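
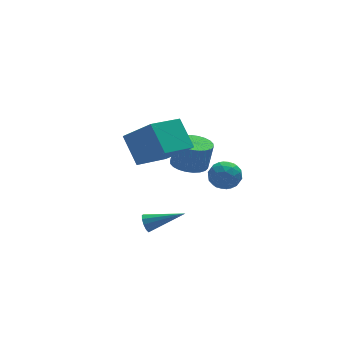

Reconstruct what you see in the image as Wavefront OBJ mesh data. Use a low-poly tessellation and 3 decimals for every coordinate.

v 1.291 -2.387 0.395
v 1.901 -2.89 0.788
v 0.299 -2.89 1.292
v 0.909 -3.393 1.685
v 0.937 -2.515 1.774
v 1.55 -2.204 1.219
v 0.65 -3.576 0.861
v 1.263 -3.265 0.306
v 1.505 -3.625 1.076
v 1.683 -2.969 1.64
v 0.517 -2.811 0.44
v 0.695 -2.155 1.004
v 1.683 -2.594 0.513
v 0.517 -3.186 1.567
v 0.533 -2.669 1.619
v 0.892 -2.965 1.85
v 1.477 -2.191 0.766
v 1.836 -2.487 0.997
v 1.269 -2.266 1.576
v 0.364 -3.293 1.083
v 0.723 -3.589 1.314
v 1.308 -2.815 0.23
v 1.667 -3.111 0.461
v 0.931 -3.514 0.504
v 1.809 -3.322 0.913
v 1.226 -3.618 1.44
v 1.074 -3.725 0.956
v 1.434 -3.543 0.63
v 1.913 -2.936 1.244
v 1.33 -3.232 1.772
v 1.347 -2.716 1.824
v 1.707 -2.533 1.498
v 1.681 -3.368 1.414
v 0.87 -2.548 0.308
v 0.287 -2.844 0.836
v 0.493 -3.247 0.582
v 0.853 -3.064 0.256
v 0.974 -2.162 0.64
v 0.391 -2.458 1.167
v 0.766 -2.237 1.45
v 1.126 -2.055 1.124
v 0.519 -2.412 0.666
v -2.306 -1.153 -2.788
v -2.053 -1.015 -3.268
v -0.534 -1.847 -2.052
v -2.034 -0.743 -3.055
v -2.119 -0.627 -2.74
v -2.276 -0.712 -2.444
v -2.444 -0.965 -2.278
v -2.559 -1.291 -2.308
v -2.578 -1.563 -2.52
v -2.492 -1.679 -2.835
v -2.336 -1.594 -3.132
v -2.168 -1.34 -3.297
v -3.055 -2.024 2.265
v -3.278 -0.733 3.528
v -1.237 -1.091 1.632
v -1.459 0.2 2.895
v -2.041 -3.12 3.565
v -2.263 -1.829 4.828
v -0.222 -2.187 2.932
v -0.445 -0.896 4.195
v 0.753 0.926 -0.614
v 1.559 0.407 -0.764
v 1.872 0.456 0.743
v 1.067 0.974 0.894
v 1.69 0.76 -0.803
v 2.003 0.809 0.704
v 1.679 1.138 -0.813
v 1.992 1.187 0.694
v 1.526 1.484 -0.792
v 1.839 1.533 0.715
v 1.256 1.745 -0.744
v 1.569 1.793 0.763
v 0.91 1.881 -0.677
v 1.223 1.93 0.83
v 0.539 1.872 -0.599
v 0.852 1.92 0.908
v 0.201 1.718 -0.524
v 0.515 1.767 0.983
v -0.052 1.444 -0.463
v 0.261 1.493 1.044
v -0.183 1.091 -0.424
v 0.13 1.14 1.083
v -0.172 0.713 -0.414
v 0.141 0.762 1.093
v -0.019 0.367 -0.435
v 0.294 0.416 1.072
v 0.251 0.107 -0.483
v 0.564 0.155 1.024
v 0.597 -0.03 -0.55
v 0.91 0.019 0.957
v 0.968 -0.02 -0.628
v 1.281 0.028 0.879
v 1.305 0.133 -0.703
v 1.619 0.182 0.804
f 1 38 17
f 38 12 41
f 17 41 6
f 38 41 17
f 1 17 13
f 17 6 18
f 13 18 2
f 17 18 13
f 1 13 22
f 13 2 23
f 22 23 8
f 13 23 22
f 1 22 34
f 22 8 37
f 34 37 11
f 22 37 34
f 1 34 38
f 34 11 42
f 38 42 12
f 34 42 38
f 2 18 29
f 18 6 32
f 29 32 10
f 18 32 29
f 6 41 19
f 41 12 40
f 19 40 5
f 41 40 19
f 12 42 39
f 42 11 35
f 39 35 3
f 42 35 39
f 11 37 36
f 37 8 24
f 36 24 7
f 37 24 36
f 8 23 28
f 23 2 25
f 28 25 9
f 23 25 28
f 4 30 16
f 30 10 31
f 16 31 5
f 30 31 16
f 4 16 14
f 16 5 15
f 14 15 3
f 16 15 14
f 4 14 21
f 14 3 20
f 21 20 7
f 14 20 21
f 4 21 26
f 21 7 27
f 26 27 9
f 21 27 26
f 4 26 30
f 26 9 33
f 30 33 10
f 26 33 30
f 5 31 19
f 31 10 32
f 19 32 6
f 31 32 19
f 3 15 39
f 15 5 40
f 39 40 12
f 15 40 39
f 7 20 36
f 20 3 35
f 36 35 11
f 20 35 36
f 9 27 28
f 27 7 24
f 28 24 8
f 27 24 28
f 10 33 29
f 33 9 25
f 29 25 2
f 33 25 29
f 44 43 46
f 44 46 45
f 46 43 47
f 46 47 45
f 47 43 48
f 47 48 45
f 48 43 49
f 48 49 45
f 49 43 50
f 49 50 45
f 50 43 51
f 50 51 45
f 51 43 52
f 51 52 45
f 52 43 53
f 52 53 45
f 53 43 54
f 53 54 45
f 54 43 44
f 54 44 45
f 56 58 55
f 59 56 55
f 55 58 57
f 57 59 55
f 56 62 58
f 60 56 59
f 60 62 56
f 58 62 57
f 61 59 57
f 57 62 61
f 61 60 59
f 62 60 61
f 64 63 67
f 64 67 65
f 65 67 68
f 65 68 66
f 67 63 69
f 67 69 68
f 68 69 70
f 68 70 66
f 69 63 71
f 69 71 70
f 70 71 72
f 70 72 66
f 71 63 73
f 71 73 72
f 72 73 74
f 72 74 66
f 73 63 75
f 73 75 74
f 74 75 76
f 74 76 66
f 75 63 77
f 75 77 76
f 76 77 78
f 76 78 66
f 77 63 79
f 77 79 78
f 78 79 80
f 78 80 66
f 79 63 81
f 79 81 80
f 80 81 82
f 80 82 66
f 81 63 83
f 81 83 82
f 82 83 84
f 82 84 66
f 83 63 85
f 83 85 84
f 84 85 86
f 84 86 66
f 85 63 87
f 85 87 86
f 86 87 88
f 86 88 66
f 87 63 89
f 87 89 88
f 88 89 90
f 88 90 66
f 89 63 91
f 89 91 90
f 90 91 92
f 90 92 66
f 91 63 93
f 91 93 92
f 92 93 94
f 92 94 66
f 93 63 95
f 93 95 94
f 94 95 96
f 94 96 66
f 95 63 64
f 95 64 96
f 96 64 65
f 96 65 66



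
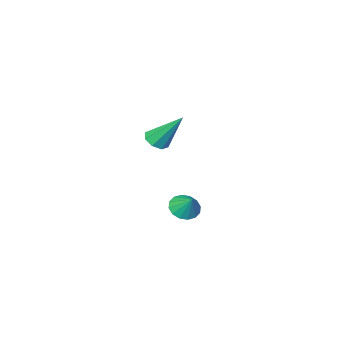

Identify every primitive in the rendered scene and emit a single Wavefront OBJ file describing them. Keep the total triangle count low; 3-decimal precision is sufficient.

v 0.296 1.253 -3.077
v 0.804 0.777 -2.748
v 0.444 1.987 -2.243
v 1.021 1.008 -2.99
v 1.043 1.305 -3.255
v 0.866 1.588 -3.472
v 0.535 1.781 -3.584
v 0.141 1.833 -3.559
v -0.212 1.73 -3.405
v -0.429 1.498 -3.164
v -0.451 1.202 -2.899
v -0.274 0.919 -2.681
v 0.057 0.725 -2.57
v 0.451 0.674 -2.594
v 2.584 2.18 2.209
v 2.915 1.785 2.604
v 2.036 3.32 3.811
v 3.194 2.159 2.433
v 3.115 2.547 2.13
v 2.725 2.719 1.874
v 2.252 2.576 1.815
v 1.973 2.201 1.986
v 2.052 1.814 2.289
v 2.443 1.641 2.545
f 2 1 4
f 2 4 3
f 4 1 5
f 4 5 3
f 5 1 6
f 5 6 3
f 6 1 7
f 6 7 3
f 7 1 8
f 7 8 3
f 8 1 9
f 8 9 3
f 9 1 10
f 9 10 3
f 10 1 11
f 10 11 3
f 11 1 12
f 11 12 3
f 12 1 13
f 12 13 3
f 13 1 14
f 13 14 3
f 14 1 2
f 14 2 3
f 16 15 18
f 16 18 17
f 18 15 19
f 18 19 17
f 19 15 20
f 19 20 17
f 20 15 21
f 20 21 17
f 21 15 22
f 21 22 17
f 22 15 23
f 22 23 17
f 23 15 24
f 23 24 17
f 24 15 16
f 24 16 17



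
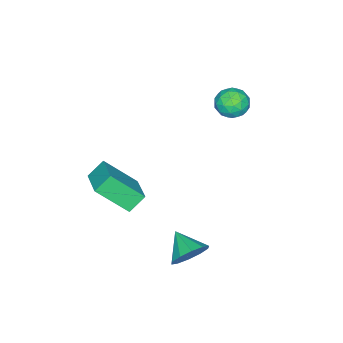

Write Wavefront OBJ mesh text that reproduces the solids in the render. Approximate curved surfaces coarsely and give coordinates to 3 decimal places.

v 3.652 3.794 -3.278
v 4.404 3.761 -2.716
v 3.128 2.686 -2.642
v 4.004 4.096 -2.46
v 3.47 4.316 -2.517
v 3.004 4.336 -2.865
v 2.786 4.15 -3.37
v 2.899 3.827 -3.84
v 3.299 3.492 -4.095
v 3.834 3.272 -4.038
v 4.299 3.251 -3.69
v 4.517 3.438 -3.185
v -2.501 2.843 2.183
v -1.737 3.22 2.191
v -1.923 1.66 2.589
v -1.159 2.037 2.597
v -1.747 2.254 3.174
v -2.104 2.985 2.923
v -1.556 1.895 1.857
v -1.913 2.626 1.606
v -1.153 2.634 1.99
v -1.271 2.855 2.804
v -2.389 2.025 1.976
v -2.507 2.246 2.79
v -2.17 3.135 2.151
v -1.49 1.745 2.629
v -1.836 1.872 2.968
v -1.387 2.093 2.973
v -2.386 2.997 2.581
v -1.937 3.219 2.586
v -1.942 2.651 3.164
v -1.723 1.661 2.194
v -1.274 1.883 2.199
v -2.273 2.787 1.807
v -1.824 3.008 1.812
v -1.718 2.229 1.616
v -1.378 3.012 2.038
v -1.037 2.317 2.277
v -1.271 2.234 1.842
v -1.481 2.664 1.694
v -1.447 3.142 2.516
v -1.107 2.447 2.755
v -1.453 2.575 3.094
v -1.663 3.004 2.947
v -1.104 2.798 2.398
v -2.553 2.433 2.025
v -2.213 1.738 2.264
v -1.997 1.876 1.833
v -2.207 2.305 1.686
v -2.623 2.563 2.503
v -2.282 1.868 2.742
v -2.179 2.216 3.086
v -2.389 2.646 2.938
v -2.556 2.082 2.382
v 2.871 -0.27 -1.978
v 3.57 -1.579 -0.608
v 2.173 0.087 -1.281
v 2.871 -1.222 0.09
v 4.029 0.922 -1.43
v 4.727 -0.387 -0.059
v 3.33 1.279 -0.732
v 4.029 -0.03 0.638
f 2 1 4
f 2 4 3
f 4 1 5
f 4 5 3
f 5 1 6
f 5 6 3
f 6 1 7
f 6 7 3
f 7 1 8
f 7 8 3
f 8 1 9
f 8 9 3
f 9 1 10
f 9 10 3
f 10 1 11
f 10 11 3
f 11 1 12
f 11 12 3
f 12 1 2
f 12 2 3
f 13 50 29
f 50 24 53
f 29 53 18
f 50 53 29
f 13 29 25
f 29 18 30
f 25 30 14
f 29 30 25
f 13 25 34
f 25 14 35
f 34 35 20
f 25 35 34
f 13 34 46
f 34 20 49
f 46 49 23
f 34 49 46
f 13 46 50
f 46 23 54
f 50 54 24
f 46 54 50
f 14 30 41
f 30 18 44
f 41 44 22
f 30 44 41
f 18 53 31
f 53 24 52
f 31 52 17
f 53 52 31
f 24 54 51
f 54 23 47
f 51 47 15
f 54 47 51
f 23 49 48
f 49 20 36
f 48 36 19
f 49 36 48
f 20 35 40
f 35 14 37
f 40 37 21
f 35 37 40
f 16 42 28
f 42 22 43
f 28 43 17
f 42 43 28
f 16 28 26
f 28 17 27
f 26 27 15
f 28 27 26
f 16 26 33
f 26 15 32
f 33 32 19
f 26 32 33
f 16 33 38
f 33 19 39
f 38 39 21
f 33 39 38
f 16 38 42
f 38 21 45
f 42 45 22
f 38 45 42
f 17 43 31
f 43 22 44
f 31 44 18
f 43 44 31
f 15 27 51
f 27 17 52
f 51 52 24
f 27 52 51
f 19 32 48
f 32 15 47
f 48 47 23
f 32 47 48
f 21 39 40
f 39 19 36
f 40 36 20
f 39 36 40
f 22 45 41
f 45 21 37
f 41 37 14
f 45 37 41
f 56 58 55
f 59 56 55
f 55 58 57
f 57 59 55
f 56 62 58
f 60 56 59
f 60 62 56
f 58 62 57
f 61 59 57
f 57 62 61
f 61 60 59
f 62 60 61



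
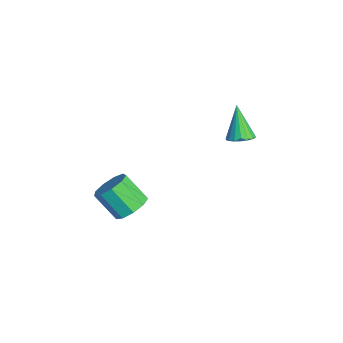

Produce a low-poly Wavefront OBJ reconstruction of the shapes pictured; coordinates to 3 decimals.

v -0.136 -2.492 -4.523
v 0.336 -2.074 -3.923
v -0.393 -2.87 -2.797
v -0.864 -3.288 -3.397
v -0.165 -1.773 -4.035
v -0.894 -2.569 -2.908
v -0.652 -1.808 -4.375
v -1.381 -2.604 -3.248
v -0.898 -2.163 -4.784
v -1.626 -2.959 -3.657
v -0.787 -2.672 -5.072
v -1.515 -3.468 -3.945
v -0.371 -3.097 -5.103
v -1.1 -3.893 -3.976
v 0.155 -3.239 -4.863
v -0.574 -4.034 -3.736
v 0.545 -3.031 -4.464
v -0.184 -3.827 -3.337
v 0.616 -2.571 -4.093
v -0.112 -3.367 -2.966
v -0.954 2.509 -1.429
v -0.393 2.383 -1.105
v -1.826 2.531 0.089
v -0.4 2.676 -1.113
v -0.516 2.937 -1.183
v -0.719 3.112 -1.302
v -0.969 3.169 -1.447
v -1.216 3.094 -1.587
v -1.411 2.904 -1.696
v -1.515 2.635 -1.753
v -1.509 2.341 -1.745
v -1.393 2.081 -1.674
v -1.19 1.905 -1.555
v -0.94 1.849 -1.411
v -0.693 1.924 -1.27
v -0.498 2.114 -1.161
f 2 1 5
f 2 5 3
f 3 5 6
f 3 6 4
f 5 1 7
f 5 7 6
f 6 7 8
f 6 8 4
f 7 1 9
f 7 9 8
f 8 9 10
f 8 10 4
f 9 1 11
f 9 11 10
f 10 11 12
f 10 12 4
f 11 1 13
f 11 13 12
f 12 13 14
f 12 14 4
f 13 1 15
f 13 15 14
f 14 15 16
f 14 16 4
f 15 1 17
f 15 17 16
f 16 17 18
f 16 18 4
f 17 1 19
f 17 19 18
f 18 19 20
f 18 20 4
f 19 1 2
f 19 2 20
f 20 2 3
f 20 3 4
f 22 21 24
f 22 24 23
f 24 21 25
f 24 25 23
f 25 21 26
f 25 26 23
f 26 21 27
f 26 27 23
f 27 21 28
f 27 28 23
f 28 21 29
f 28 29 23
f 29 21 30
f 29 30 23
f 30 21 31
f 30 31 23
f 31 21 32
f 31 32 23
f 32 21 33
f 32 33 23
f 33 21 34
f 33 34 23
f 34 21 35
f 34 35 23
f 35 21 36
f 35 36 23
f 36 21 22
f 36 22 23



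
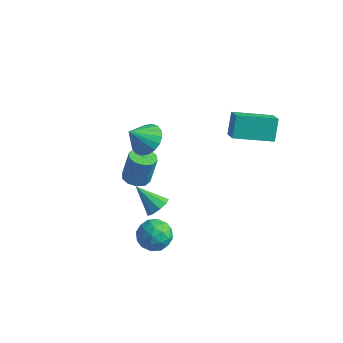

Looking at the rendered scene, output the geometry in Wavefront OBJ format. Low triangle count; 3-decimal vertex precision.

v -0.346 -1.147 2.724
v 0.43 -0.964 3.241
v -0.834 -1.933 3.736
v 0.166 -0.654 3.355
v -0.2 -0.442 3.343
v -0.594 -0.369 3.209
v -0.939 -0.451 2.979
v -1.167 -0.67 2.699
v -1.232 -0.984 2.424
v -1.122 -1.331 2.208
v -0.858 -1.641 2.094
v -0.493 -1.853 2.106
v -0.098 -1.926 2.24
v 0.247 -1.844 2.469
v 0.475 -1.625 2.75
v 0.54 -1.311 3.025
v 2.183 2.079 1.96
v 1.923 2.78 3.059
v 3.738 3.457 1.447
v 3.478 4.159 2.547
v 2.822 1.541 2.453
v 2.562 2.243 3.553
v 4.377 2.92 1.941
v 4.117 3.621 3.04
v 1.79 -2.491 -1.656
v 2.393 -3.192 -1.901
v 0.667 -3.168 -2.479
v 1.27 -3.869 -2.724
v 0.968 -3.792 -1.82
v 1.662 -3.374 -1.311
v 1.398 -2.986 -3.069
v 2.092 -2.568 -2.56
v 2.151 -3.498 -2.774
v 1.885 -3.997 -2.002
v 1.175 -2.363 -2.378
v 0.909 -2.862 -1.606
v 2.19 -2.782 -1.706
v 0.87 -3.578 -2.674
v 0.692 -3.533 -2.143
v 1.047 -3.945 -2.287
v 1.76 -2.889 -1.359
v 2.114 -3.301 -1.503
v 1.277 -3.654 -1.456
v 0.946 -3.059 -2.877
v 1.3 -3.471 -3.021
v 2.013 -2.415 -2.093
v 2.368 -2.827 -2.237
v 1.783 -2.706 -2.924
v 2.402 -3.374 -2.363
v 1.742 -3.772 -2.848
v 1.818 -3.253 -3.05
v 2.225 -3.007 -2.751
v 2.245 -3.667 -1.909
v 1.586 -4.065 -2.394
v 1.408 -4.02 -1.862
v 1.816 -3.774 -1.563
v 2.103 -3.847 -2.423
v 1.474 -2.295 -1.986
v 0.815 -2.693 -2.471
v 1.244 -2.586 -2.817
v 1.652 -2.34 -2.518
v 1.318 -2.588 -1.532
v 0.658 -2.986 -2.017
v 0.835 -3.353 -1.629
v 1.242 -3.107 -1.33
v 0.957 -2.513 -1.957
v 1.064 -2.226 -1.026
v 1.456 -2.61 -0.608
v -0.164 -2.334 0.026
v 1.506 -2.153 -0.502
v 1.35 -1.73 -0.64
v 1.06 -1.539 -0.959
v 0.771 -1.669 -1.31
v 0.619 -2.059 -1.527
v 0.676 -2.528 -1.51
v 0.913 -2.855 -1.266
v 1.221 -2.887 -0.91
v -2.572 0.932 -3.526
v -1.847 0.711 -3.579
v -1.623 1.046 -1.927
v -2.348 1.268 -1.874
v -1.865 1.171 -3.67
v -1.641 1.506 -2.018
v -2.153 1.54 -3.706
v -1.929 1.875 -2.054
v -2.601 1.677 -3.673
v -2.377 2.013 -2.021
v -3.038 1.53 -3.584
v -2.814 1.865 -1.932
v -3.297 1.154 -3.473
v -3.073 1.489 -1.821
v -3.279 0.694 -3.382
v -3.055 1.029 -1.73
v -2.991 0.325 -3.346
v -2.767 0.66 -1.694
v -2.543 0.187 -3.379
v -2.319 0.523 -1.727
v -2.106 0.335 -3.468
v -1.882 0.67 -1.816
f 2 1 4
f 2 4 3
f 4 1 5
f 4 5 3
f 5 1 6
f 5 6 3
f 6 1 7
f 6 7 3
f 7 1 8
f 7 8 3
f 8 1 9
f 8 9 3
f 9 1 10
f 9 10 3
f 10 1 11
f 10 11 3
f 11 1 12
f 11 12 3
f 12 1 13
f 12 13 3
f 13 1 14
f 13 14 3
f 14 1 15
f 14 15 3
f 15 1 16
f 15 16 3
f 16 1 2
f 16 2 3
f 18 20 17
f 21 18 17
f 17 20 19
f 19 21 17
f 18 24 20
f 22 18 21
f 22 24 18
f 20 24 19
f 23 21 19
f 19 24 23
f 23 22 21
f 24 22 23
f 25 62 41
f 62 36 65
f 41 65 30
f 62 65 41
f 25 41 37
f 41 30 42
f 37 42 26
f 41 42 37
f 25 37 46
f 37 26 47
f 46 47 32
f 37 47 46
f 25 46 58
f 46 32 61
f 58 61 35
f 46 61 58
f 25 58 62
f 58 35 66
f 62 66 36
f 58 66 62
f 26 42 53
f 42 30 56
f 53 56 34
f 42 56 53
f 30 65 43
f 65 36 64
f 43 64 29
f 65 64 43
f 36 66 63
f 66 35 59
f 63 59 27
f 66 59 63
f 35 61 60
f 61 32 48
f 60 48 31
f 61 48 60
f 32 47 52
f 47 26 49
f 52 49 33
f 47 49 52
f 28 54 40
f 54 34 55
f 40 55 29
f 54 55 40
f 28 40 38
f 40 29 39
f 38 39 27
f 40 39 38
f 28 38 45
f 38 27 44
f 45 44 31
f 38 44 45
f 28 45 50
f 45 31 51
f 50 51 33
f 45 51 50
f 28 50 54
f 50 33 57
f 54 57 34
f 50 57 54
f 29 55 43
f 55 34 56
f 43 56 30
f 55 56 43
f 27 39 63
f 39 29 64
f 63 64 36
f 39 64 63
f 31 44 60
f 44 27 59
f 60 59 35
f 44 59 60
f 33 51 52
f 51 31 48
f 52 48 32
f 51 48 52
f 34 57 53
f 57 33 49
f 53 49 26
f 57 49 53
f 68 67 70
f 68 70 69
f 70 67 71
f 70 71 69
f 71 67 72
f 71 72 69
f 72 67 73
f 72 73 69
f 73 67 74
f 73 74 69
f 74 67 75
f 74 75 69
f 75 67 76
f 75 76 69
f 76 67 77
f 76 77 69
f 77 67 68
f 77 68 69
f 79 78 82
f 79 82 80
f 80 82 83
f 80 83 81
f 82 78 84
f 82 84 83
f 83 84 85
f 83 85 81
f 84 78 86
f 84 86 85
f 85 86 87
f 85 87 81
f 86 78 88
f 86 88 87
f 87 88 89
f 87 89 81
f 88 78 90
f 88 90 89
f 89 90 91
f 89 91 81
f 90 78 92
f 90 92 91
f 91 92 93
f 91 93 81
f 92 78 94
f 92 94 93
f 93 94 95
f 93 95 81
f 94 78 96
f 94 96 95
f 95 96 97
f 95 97 81
f 96 78 98
f 96 98 97
f 97 98 99
f 97 99 81
f 98 78 79
f 98 79 99
f 99 79 80
f 99 80 81



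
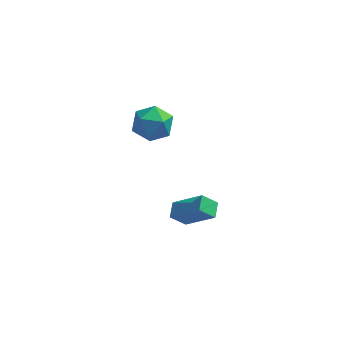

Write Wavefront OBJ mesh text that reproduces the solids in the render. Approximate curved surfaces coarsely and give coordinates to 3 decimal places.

v -1.909 -0.267 1.894
v -1.287 0.31 2.649
v -1.313 -1.85 2.611
v -0.691 -1.273 3.366
v -1.824 -1.261 3.437
v -2.192 -0.282 2.993
v -0.408 -1.258 2.267
v -0.776 -0.279 1.823
v -0.359 -0.303 2.879
v -1.234 -0.304 3.602
v -1.366 -1.236 1.658
v -2.241 -1.237 2.381
v -0.289 -1.987 -3.886
v 1.24 -2.436 -2.487
v -0.269 -1.096 -3.621
v 1.26 -1.545 -2.222
v 0.48 -1.775 -4.658
v 2.009 -2.224 -3.259
v 0.5 -0.884 -4.393
v 2.029 -1.333 -2.994
f 1 12 6
f 1 6 2
f 1 2 8
f 1 8 11
f 1 11 12
f 2 6 10
f 6 12 5
f 12 11 3
f 11 8 7
f 8 2 9
f 4 10 5
f 4 5 3
f 4 3 7
f 4 7 9
f 4 9 10
f 5 10 6
f 3 5 12
f 7 3 11
f 9 7 8
f 10 9 2
f 14 16 13
f 17 14 13
f 13 16 15
f 15 17 13
f 14 20 16
f 18 14 17
f 18 20 14
f 16 20 15
f 19 17 15
f 15 20 19
f 19 18 17
f 20 18 19



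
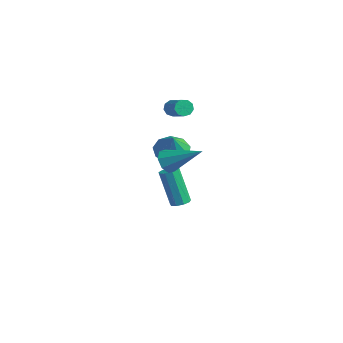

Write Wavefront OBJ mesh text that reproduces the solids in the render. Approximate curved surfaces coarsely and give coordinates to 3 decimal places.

v -3.62 2.928 -1.829
v -2.762 2.708 -2.272
v -3.06 2.532 -0.551
v -2.76 3.355 -2.073
v -3.161 3.802 -1.759
v -3.776 3.84 -1.479
v -4.318 3.451 -1.362
v -4.533 2.817 -1.464
v -4.321 2.235 -1.737
v -3.78 1.977 -2.053
v -3.165 2.163 -2.264
v 2.203 -2.415 2.362
v 2.517 -2.213 1.746
v 3.717 -1.545 3.418
v 2.166 -1.834 1.938
v 1.836 -1.796 2.378
v 1.722 -2.12 2.809
v 1.89 -2.617 2.978
v 2.241 -2.996 2.786
v 2.571 -3.034 2.346
v 2.685 -2.71 1.915
v -4.035 3.381 0.914
v -3.749 3.542 0.497
v -2.479 3.18 1.23
v -2.765 3.019 1.646
v -3.802 3.818 0.726
v -2.532 3.456 1.459
v -3.964 3.89 1.042
v -2.694 3.528 1.775
v -4.159 3.724 1.298
v -2.889 3.362 2.031
v -4.296 3.397 1.374
v -3.027 3.035 2.107
v -4.311 3.063 1.235
v -3.042 2.701 1.968
v -4.197 2.877 0.945
v -2.927 2.515 1.678
v -4.007 2.928 0.641
v -2.737 2.566 1.373
v -3.83 3.19 0.464
v -2.56 2.828 1.197
v -1.457 1.637 -4.24
v -0.984 1.824 -4.032
v -1.849 1.789 -2.032
v -2.323 1.603 -2.24
v -1.207 2.113 -4.124
v -2.072 2.078 -2.123
v -1.547 2.179 -4.27
v -2.412 2.145 -2.269
v -1.845 1.992 -4.402
v -2.711 1.958 -2.401
v -1.962 1.639 -4.459
v -2.827 1.604 -2.458
v -1.843 1.285 -4.413
v -2.708 1.251 -2.412
v -1.543 1.096 -4.287
v -2.408 1.061 -2.286
v -1.203 1.16 -4.139
v -2.069 1.126 -2.138
v -0.982 1.448 -4.038
v -1.848 1.413 -2.038
f 2 1 4
f 2 4 3
f 4 1 5
f 4 5 3
f 5 1 6
f 5 6 3
f 6 1 7
f 6 7 3
f 7 1 8
f 7 8 3
f 8 1 9
f 8 9 3
f 9 1 10
f 9 10 3
f 10 1 11
f 10 11 3
f 11 1 2
f 11 2 3
f 13 12 15
f 13 15 14
f 15 12 16
f 15 16 14
f 16 12 17
f 16 17 14
f 17 12 18
f 17 18 14
f 18 12 19
f 18 19 14
f 19 12 20
f 19 20 14
f 20 12 21
f 20 21 14
f 21 12 13
f 21 13 14
f 23 22 26
f 23 26 24
f 24 26 27
f 24 27 25
f 26 22 28
f 26 28 27
f 27 28 29
f 27 29 25
f 28 22 30
f 28 30 29
f 29 30 31
f 29 31 25
f 30 22 32
f 30 32 31
f 31 32 33
f 31 33 25
f 32 22 34
f 32 34 33
f 33 34 35
f 33 35 25
f 34 22 36
f 34 36 35
f 35 36 37
f 35 37 25
f 36 22 38
f 36 38 37
f 37 38 39
f 37 39 25
f 38 22 40
f 38 40 39
f 39 40 41
f 39 41 25
f 40 22 23
f 40 23 41
f 41 23 24
f 41 24 25
f 43 42 46
f 43 46 44
f 44 46 47
f 44 47 45
f 46 42 48
f 46 48 47
f 47 48 49
f 47 49 45
f 48 42 50
f 48 50 49
f 49 50 51
f 49 51 45
f 50 42 52
f 50 52 51
f 51 52 53
f 51 53 45
f 52 42 54
f 52 54 53
f 53 54 55
f 53 55 45
f 54 42 56
f 54 56 55
f 55 56 57
f 55 57 45
f 56 42 58
f 56 58 57
f 57 58 59
f 57 59 45
f 58 42 60
f 58 60 59
f 59 60 61
f 59 61 45
f 60 42 43
f 60 43 61
f 61 43 44
f 61 44 45



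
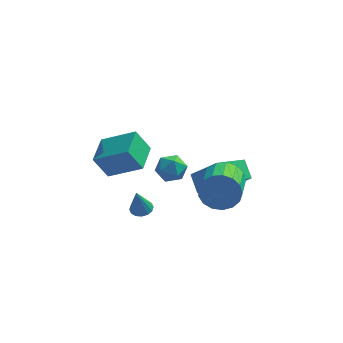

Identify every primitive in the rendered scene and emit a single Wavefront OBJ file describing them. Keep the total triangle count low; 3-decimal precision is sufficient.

v -1.533 -1.953 1.559
v -0.781 -1.582 1.493
v -1.239 -2.738 0.487
v -0.487 -2.367 0.421
v -0.652 -2.87 1.075
v -0.834 -2.385 1.737
v -1.186 -1.935 0.243
v -1.368 -1.45 0.905
v -0.567 -1.57 0.68
v -0.237 -2.148 1.194
v -1.783 -2.172 0.786
v -1.453 -2.75 1.3
v -2.638 -0.395 -3.767
v -2.087 -0.632 -3.741
v -2.842 -0.705 -2.293
v -2.049 -0.331 -3.672
v -2.168 -0.048 -3.629
v -2.414 0.143 -3.623
v -2.719 0.189 -3.655
v -3.003 0.079 -3.718
v -3.189 -0.158 -3.793
v -3.227 -0.459 -3.862
v -3.107 -0.742 -3.905
v -2.862 -0.932 -3.911
v -2.557 -0.979 -3.879
v -2.273 -0.869 -3.816
v 1.471 -2.029 0.226
v 2.086 -2.33 -0.557
v 2.024 -4.193 0.112
v 1.409 -3.891 0.894
v 2.405 -2.211 -0.194
v 2.343 -4.073 0.475
v 2.51 -2.049 0.265
v 2.448 -3.912 0.934
v 2.377 -1.883 0.715
v 2.315 -3.746 1.384
v 2.037 -1.75 1.053
v 1.975 -3.613 1.722
v 1.567 -1.681 1.201
v 1.505 -3.544 1.87
v 1.075 -1.692 1.126
v 1.013 -3.555 1.795
v 0.673 -1.78 0.845
v 0.611 -3.642 1.514
v 0.455 -1.925 0.422
v 0.393 -3.787 1.091
v 0.469 -2.093 -0.047
v 0.407 -3.956 0.622
v 0.713 -2.247 -0.452
v 0.651 -4.11 0.217
v 1.13 -2.351 -0.703
v 1.069 -4.213 -0.034
v 1.626 -2.381 -0.741
v 1.564 -4.243 -0.072
v 1.383 -0.246 -1.513
v 0.981 0.591 -0.818
v 0.048 0.412 -3.078
v -0.354 1.249 -2.383
v 2.674 0.891 -2.137
v 2.272 1.728 -1.442
v 1.339 1.549 -3.702
v 0.937 2.386 -3.007
v -4.435 -4.077 3.01
v -2.781 -4.369 3.961
v -4.24 -2.496 3.156
v -2.586 -2.788 4.107
v -3.754 -4.052 1.833
v -2.1 -4.344 2.784
v -3.559 -2.471 1.979
v -1.905 -2.763 2.93
f 1 12 6
f 1 6 2
f 1 2 8
f 1 8 11
f 1 11 12
f 2 6 10
f 6 12 5
f 12 11 3
f 11 8 7
f 8 2 9
f 4 10 5
f 4 5 3
f 4 3 7
f 4 7 9
f 4 9 10
f 5 10 6
f 3 5 12
f 7 3 11
f 9 7 8
f 10 9 2
f 14 13 16
f 14 16 15
f 16 13 17
f 16 17 15
f 17 13 18
f 17 18 15
f 18 13 19
f 18 19 15
f 19 13 20
f 19 20 15
f 20 13 21
f 20 21 15
f 21 13 22
f 21 22 15
f 22 13 23
f 22 23 15
f 23 13 24
f 23 24 15
f 24 13 25
f 24 25 15
f 25 13 26
f 25 26 15
f 26 13 14
f 26 14 15
f 28 27 31
f 28 31 29
f 29 31 32
f 29 32 30
f 31 27 33
f 31 33 32
f 32 33 34
f 32 34 30
f 33 27 35
f 33 35 34
f 34 35 36
f 34 36 30
f 35 27 37
f 35 37 36
f 36 37 38
f 36 38 30
f 37 27 39
f 37 39 38
f 38 39 40
f 38 40 30
f 39 27 41
f 39 41 40
f 40 41 42
f 40 42 30
f 41 27 43
f 41 43 42
f 42 43 44
f 42 44 30
f 43 27 45
f 43 45 44
f 44 45 46
f 44 46 30
f 45 27 47
f 45 47 46
f 46 47 48
f 46 48 30
f 47 27 49
f 47 49 48
f 48 49 50
f 48 50 30
f 49 27 51
f 49 51 50
f 50 51 52
f 50 52 30
f 51 27 53
f 51 53 52
f 52 53 54
f 52 54 30
f 53 27 28
f 53 28 54
f 54 28 29
f 54 29 30
f 56 58 55
f 59 56 55
f 55 58 57
f 57 59 55
f 56 62 58
f 60 56 59
f 60 62 56
f 58 62 57
f 61 59 57
f 57 62 61
f 61 60 59
f 62 60 61
f 64 66 63
f 67 64 63
f 63 66 65
f 65 67 63
f 64 70 66
f 68 64 67
f 68 70 64
f 66 70 65
f 69 67 65
f 65 70 69
f 69 68 67
f 70 68 69



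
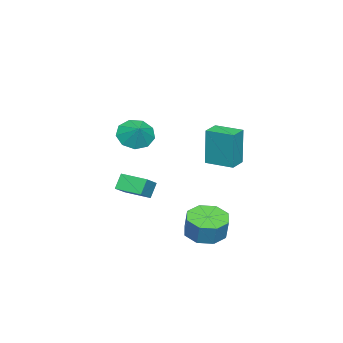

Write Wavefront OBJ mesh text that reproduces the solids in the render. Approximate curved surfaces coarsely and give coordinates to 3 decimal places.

v 2.781 2.838 -2.028
v 3.748 2.823 -2.282
v 4.046 3.066 -1.166
v 3.079 3.082 -0.912
v 3.438 3.519 -2.351
v 3.736 3.763 -1.236
v 2.744 3.817 -2.231
v 3.041 4.06 -1.116
v 2.071 3.541 -1.992
v 2.368 3.785 -0.876
v 1.814 2.854 -1.774
v 2.112 3.097 -0.658
v 2.124 2.157 -1.704
v 2.422 2.401 -0.589
v 2.819 1.86 -1.824
v 3.116 2.103 -0.709
v 3.492 2.135 -2.064
v 3.789 2.379 -0.948
v 2.235 3.045 2.461
v 2.245 3.07 4.421
v 2.369 4.418 2.443
v 2.379 4.443 4.403
v 3.141 2.957 2.457
v 3.151 2.982 4.417
v 3.275 4.33 2.439
v 3.285 4.355 4.399
v -2.317 -3.113 -1.718
v -1.219 -3.124 -1.023
v -2.232 -1.72 -1.83
v -1.134 -1.731 -1.134
v -1.806 -3.209 -2.526
v -0.708 -3.22 -1.83
v -1.721 -1.816 -2.637
v -0.623 -1.827 -1.942
v 1.319 -1.203 2.849
v 1.884 -0.984 2.157
v 1.941 -0.717 3.511
v 1.452 -0.533 2.233
v 0.957 -0.395 2.597
v 0.632 -0.635 3.079
v 0.628 -1.141 3.454
v 0.947 -1.675 3.546
v 1.44 -1.989 3.312
v 1.876 -1.934 2.861
v 2.051 -1.538 2.405
f 2 1 5
f 2 5 3
f 3 5 6
f 3 6 4
f 5 1 7
f 5 7 6
f 6 7 8
f 6 8 4
f 7 1 9
f 7 9 8
f 8 9 10
f 8 10 4
f 9 1 11
f 9 11 10
f 10 11 12
f 10 12 4
f 11 1 13
f 11 13 12
f 12 13 14
f 12 14 4
f 13 1 15
f 13 15 14
f 14 15 16
f 14 16 4
f 15 1 17
f 15 17 16
f 16 17 18
f 16 18 4
f 17 1 2
f 17 2 18
f 18 2 3
f 18 3 4
f 20 22 19
f 23 20 19
f 19 22 21
f 21 23 19
f 20 26 22
f 24 20 23
f 24 26 20
f 22 26 21
f 25 23 21
f 21 26 25
f 25 24 23
f 26 24 25
f 28 30 27
f 31 28 27
f 27 30 29
f 29 31 27
f 28 34 30
f 32 28 31
f 32 34 28
f 30 34 29
f 33 31 29
f 29 34 33
f 33 32 31
f 34 32 33
f 36 35 38
f 36 38 37
f 38 35 39
f 38 39 37
f 39 35 40
f 39 40 37
f 40 35 41
f 40 41 37
f 41 35 42
f 41 42 37
f 42 35 43
f 42 43 37
f 43 35 44
f 43 44 37
f 44 35 45
f 44 45 37
f 45 35 36
f 45 36 37



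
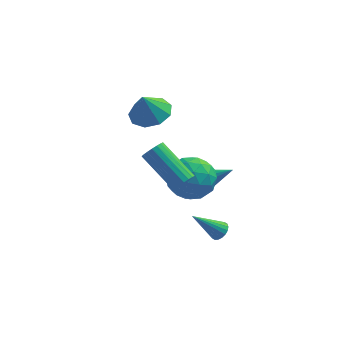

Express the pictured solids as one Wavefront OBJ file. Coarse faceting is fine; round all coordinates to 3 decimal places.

v 3.004 0.934 -0.392
v 3.293 0.458 -0.816
v 4.476 1.006 0.532
v 3.376 0.85 -0.979
v 3.316 1.274 -0.917
v 3.138 1.568 -0.655
v 2.907 1.62 -0.292
v 2.714 1.409 0.032
v 2.631 1.017 0.195
v 2.691 0.593 0.134
v 2.87 0.299 -0.129
v 3.1 0.248 -0.491
v 4.103 -1.284 -1.838
v 4.418 -1.073 -1.482
v 2.897 -1.636 -0.562
v 4.291 -0.893 -1.552
v 4.127 -0.79 -1.679
v 3.958 -0.785 -1.837
v 3.818 -0.879 -1.995
v 3.735 -1.053 -2.122
v 3.724 -1.273 -2.193
v 3.788 -1.495 -2.194
v 3.915 -1.676 -2.123
v 4.079 -1.779 -1.997
v 4.248 -1.784 -1.838
v 4.388 -1.69 -1.68
v 4.472 -1.515 -1.553
v 4.482 -1.295 -1.482
v 0.539 2.867 2.733
v 1.504 2.509 2.883
v 0.221 2.553 4.027
v 1.474 3.201 3.044
v 1.007 3.737 3.059
v 0.321 3.866 2.922
v -0.263 3.528 2.696
v -0.471 2.881 2.487
v -0.207 2.227 2.393
v 0.407 1.873 2.458
v 1.083 1.984 2.652
v 2.058 -1.031 2.437
v 2.767 -0.094 2.2
v 2.853 -2.006 0.96
v 3.562 -1.069 0.723
v 3.729 -1.709 1.723
v 3.238 -1.107 2.635
v 2.382 -0.993 0.525
v 1.891 -0.391 1.437
v 2.967 -0.071 1.018
v 3.8 -0.513 1.759
v 1.82 -1.587 1.401
v 2.653 -2.029 2.142
v 2.343 -0.477 2.448
v 3.277 -1.623 0.712
v 3.375 -1.999 1.3
v 3.792 -1.449 1.161
v 2.619 -1.072 2.704
v 3.036 -0.521 2.564
v 3.602 -1.471 2.284
v 2.584 -1.579 0.596
v 3.001 -1.028 0.456
v 1.828 -0.651 1.999
v 2.245 -0.101 1.86
v 2.018 -0.629 0.876
v 2.877 0.088 1.614
v 3.345 -0.486 0.746
v 2.651 -0.441 0.629
v 2.362 -0.087 1.166
v 3.367 -0.173 2.049
v 3.834 -0.746 1.181
v 3.932 -1.122 1.769
v 3.643 -0.768 2.305
v 3.484 -0.159 1.355
v 1.786 -1.354 1.979
v 2.253 -1.927 1.111
v 1.977 -1.332 0.855
v 1.688 -0.978 1.391
v 2.275 -1.614 2.414
v 2.743 -2.188 1.546
v 3.258 -2.013 1.994
v 2.969 -1.659 2.531
v 2.136 -1.941 1.805
v 2.683 -3.078 3.02
v 3.099 -2.696 3.19
v 1.634 -1.64 4.41
v 1.217 -2.022 4.24
v 3.001 -2.584 2.974
v 1.535 -1.527 4.194
v 2.84 -2.569 2.768
v 1.374 -1.512 3.987
v 2.648 -2.655 2.611
v 1.182 -1.598 3.83
v 2.462 -2.825 2.535
v 0.996 -1.768 3.755
v 2.321 -3.045 2.556
v 0.855 -1.988 3.775
v 2.251 -3.272 2.668
v 0.785 -2.215 3.888
v 2.266 -3.46 2.85
v 0.801 -2.404 4.07
v 2.365 -3.573 3.066
v 0.899 -2.516 4.286
v 2.526 -3.588 3.273
v 1.06 -2.531 4.492
v 2.718 -3.502 3.43
v 1.252 -2.445 4.649
v 2.904 -3.332 3.505
v 1.438 -2.275 4.725
v 3.045 -3.112 3.485
v 1.579 -2.055 4.704
v 3.115 -2.885 3.372
v 1.649 -1.828 4.592
f 2 1 4
f 2 4 3
f 4 1 5
f 4 5 3
f 5 1 6
f 5 6 3
f 6 1 7
f 6 7 3
f 7 1 8
f 7 8 3
f 8 1 9
f 8 9 3
f 9 1 10
f 9 10 3
f 10 1 11
f 10 11 3
f 11 1 12
f 11 12 3
f 12 1 2
f 12 2 3
f 14 13 16
f 14 16 15
f 16 13 17
f 16 17 15
f 17 13 18
f 17 18 15
f 18 13 19
f 18 19 15
f 19 13 20
f 19 20 15
f 20 13 21
f 20 21 15
f 21 13 22
f 21 22 15
f 22 13 23
f 22 23 15
f 23 13 24
f 23 24 15
f 24 13 25
f 24 25 15
f 25 13 26
f 25 26 15
f 26 13 27
f 26 27 15
f 27 13 28
f 27 28 15
f 28 13 14
f 28 14 15
f 30 29 32
f 30 32 31
f 32 29 33
f 32 33 31
f 33 29 34
f 33 34 31
f 34 29 35
f 34 35 31
f 35 29 36
f 35 36 31
f 36 29 37
f 36 37 31
f 37 29 38
f 37 38 31
f 38 29 39
f 38 39 31
f 39 29 30
f 39 30 31
f 40 77 56
f 77 51 80
f 56 80 45
f 77 80 56
f 40 56 52
f 56 45 57
f 52 57 41
f 56 57 52
f 40 52 61
f 52 41 62
f 61 62 47
f 52 62 61
f 40 61 73
f 61 47 76
f 73 76 50
f 61 76 73
f 40 73 77
f 73 50 81
f 77 81 51
f 73 81 77
f 41 57 68
f 57 45 71
f 68 71 49
f 57 71 68
f 45 80 58
f 80 51 79
f 58 79 44
f 80 79 58
f 51 81 78
f 81 50 74
f 78 74 42
f 81 74 78
f 50 76 75
f 76 47 63
f 75 63 46
f 76 63 75
f 47 62 67
f 62 41 64
f 67 64 48
f 62 64 67
f 43 69 55
f 69 49 70
f 55 70 44
f 69 70 55
f 43 55 53
f 55 44 54
f 53 54 42
f 55 54 53
f 43 53 60
f 53 42 59
f 60 59 46
f 53 59 60
f 43 60 65
f 60 46 66
f 65 66 48
f 60 66 65
f 43 65 69
f 65 48 72
f 69 72 49
f 65 72 69
f 44 70 58
f 70 49 71
f 58 71 45
f 70 71 58
f 42 54 78
f 54 44 79
f 78 79 51
f 54 79 78
f 46 59 75
f 59 42 74
f 75 74 50
f 59 74 75
f 48 66 67
f 66 46 63
f 67 63 47
f 66 63 67
f 49 72 68
f 72 48 64
f 68 64 41
f 72 64 68
f 83 82 86
f 83 86 84
f 84 86 87
f 84 87 85
f 86 82 88
f 86 88 87
f 87 88 89
f 87 89 85
f 88 82 90
f 88 90 89
f 89 90 91
f 89 91 85
f 90 82 92
f 90 92 91
f 91 92 93
f 91 93 85
f 92 82 94
f 92 94 93
f 93 94 95
f 93 95 85
f 94 82 96
f 94 96 95
f 95 96 97
f 95 97 85
f 96 82 98
f 96 98 97
f 97 98 99
f 97 99 85
f 98 82 100
f 98 100 99
f 99 100 101
f 99 101 85
f 100 82 102
f 100 102 101
f 101 102 103
f 101 103 85
f 102 82 104
f 102 104 103
f 103 104 105
f 103 105 85
f 104 82 106
f 104 106 105
f 105 106 107
f 105 107 85
f 106 82 108
f 106 108 107
f 107 108 109
f 107 109 85
f 108 82 110
f 108 110 109
f 109 110 111
f 109 111 85
f 110 82 83
f 110 83 111
f 111 83 84
f 111 84 85



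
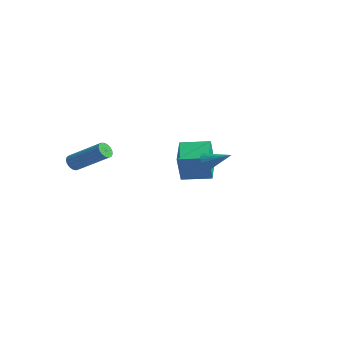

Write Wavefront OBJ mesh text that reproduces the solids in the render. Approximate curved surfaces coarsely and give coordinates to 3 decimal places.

v -4.118 -3.589 -1.846
v -3.782 -3.848 -2.13
v -2.146 -3.009 -0.958
v -2.482 -2.751 -0.674
v -3.807 -3.635 -2.247
v -2.171 -2.797 -1.075
v -3.902 -3.412 -2.273
v -2.267 -2.574 -1.101
v -4.048 -3.23 -2.201
v -2.412 -2.391 -1.029
v -4.209 -3.13 -2.048
v -2.573 -2.291 -0.875
v -4.349 -3.135 -1.848
v -2.714 -2.296 -0.676
v -4.437 -3.244 -1.648
v -2.801 -2.406 -0.476
v -4.451 -3.432 -1.493
v -2.815 -2.594 -0.321
v -4.389 -3.657 -1.419
v -2.753 -2.818 -0.247
v -4.265 -3.865 -1.443
v -2.629 -3.027 -0.271
v -4.107 -4.011 -1.56
v -2.471 -3.173 -0.387
v -3.952 -4.06 -1.741
v -2.316 -3.222 -0.569
v -3.834 -4.001 -1.947
v -2.199 -3.163 -0.775
v -2.499 1.887 -3.782
v -2.215 1.407 -2.177
v -3.775 3.023 -3.217
v -3.491 2.543 -1.611
v -1.389 3.057 -3.629
v -1.105 2.577 -2.023
v -2.665 4.193 -3.063
v -2.381 3.713 -1.458
v 2.305 -0.21 -0.583
v 2.605 -0.495 -0.881
v 3.475 0.35 0.063
v 2.584 -0.318 -0.996
v 2.514 -0.122 -1.039
v 2.408 0.058 -1.004
v 2.284 0.192 -0.896
v 2.164 0.256 -0.734
v 2.068 0.24 -0.545
v 2.013 0.146 -0.363
v 2.008 -0.01 -0.219
v 2.055 -0.2 -0.138
v 2.144 -0.392 -0.134
v 2.262 -0.553 -0.208
v 2.387 -0.654 -0.346
v 2.497 -0.679 -0.525
v 2.574 -0.623 -0.714
f 2 1 5
f 2 5 3
f 3 5 6
f 3 6 4
f 5 1 7
f 5 7 6
f 6 7 8
f 6 8 4
f 7 1 9
f 7 9 8
f 8 9 10
f 8 10 4
f 9 1 11
f 9 11 10
f 10 11 12
f 10 12 4
f 11 1 13
f 11 13 12
f 12 13 14
f 12 14 4
f 13 1 15
f 13 15 14
f 14 15 16
f 14 16 4
f 15 1 17
f 15 17 16
f 16 17 18
f 16 18 4
f 17 1 19
f 17 19 18
f 18 19 20
f 18 20 4
f 19 1 21
f 19 21 20
f 20 21 22
f 20 22 4
f 21 1 23
f 21 23 22
f 22 23 24
f 22 24 4
f 23 1 25
f 23 25 24
f 24 25 26
f 24 26 4
f 25 1 27
f 25 27 26
f 26 27 28
f 26 28 4
f 27 1 2
f 27 2 28
f 28 2 3
f 28 3 4
f 30 32 29
f 33 30 29
f 29 32 31
f 31 33 29
f 30 36 32
f 34 30 33
f 34 36 30
f 32 36 31
f 35 33 31
f 31 36 35
f 35 34 33
f 36 34 35
f 38 37 40
f 38 40 39
f 40 37 41
f 40 41 39
f 41 37 42
f 41 42 39
f 42 37 43
f 42 43 39
f 43 37 44
f 43 44 39
f 44 37 45
f 44 45 39
f 45 37 46
f 45 46 39
f 46 37 47
f 46 47 39
f 47 37 48
f 47 48 39
f 48 37 49
f 48 49 39
f 49 37 50
f 49 50 39
f 50 37 51
f 50 51 39
f 51 37 52
f 51 52 39
f 52 37 53
f 52 53 39
f 53 37 38
f 53 38 39



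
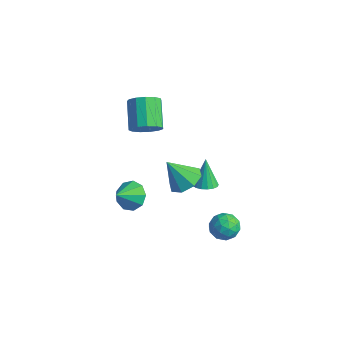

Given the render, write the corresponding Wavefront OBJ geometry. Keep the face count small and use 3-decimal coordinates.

v -2.96 0.798 0.66
v -2.329 1.349 0.928
v -3.509 2.174 2.009
v -4.14 1.622 1.74
v -2.541 1.561 0.534
v -3.721 2.386 1.614
v -2.887 1.531 0.179
v -4.067 2.356 1.26
v -3.256 1.268 -0.022
v -4.436 2.093 1.058
v -3.53 0.856 -0.008
v -4.71 1.681 1.073
v -3.624 0.425 0.219
v -4.804 1.25 1.299
v -3.507 0.112 0.586
v -4.687 0.937 1.666
v -3.216 0.017 0.976
v -4.396 0.842 2.056
v -2.844 0.17 1.266
v -4.024 0.995 2.346
v -2.509 0.522 1.363
v -3.689 1.347 2.444
v -2.317 0.961 1.237
v -3.497 1.786 2.318
v -2.212 -0.815 -3.318
v -1.313 -0.764 -3.45
v -2.028 -1.885 -2.482
v -1.477 -0.412 -2.963
v -1.985 -0.249 -2.642
v -2.599 -0.351 -2.637
v -3.032 -0.67 -2.951
v -3.081 -1.057 -3.436
v -2.724 -1.33 -3.865
v -2.127 -1.363 -4.039
v -1.57 -1.139 -3.875
v 2.699 -1.264 1.867
v 3.563 -1.449 2.158
v 2.101 -1.936 3.213
v 3.333 -0.811 2.374
v 2.732 -0.438 2.293
v 2.112 -0.549 1.962
v 1.836 -1.079 1.575
v 2.066 -1.717 1.359
v 2.667 -2.09 1.44
v 3.287 -1.979 1.771
v 1.462 1.578 -4.099
v 1.967 2.07 -4.577
v 2.553 1.17 -3.363
v 3.058 1.662 -3.841
v 2.499 2.019 -3.306
v 1.824 2.27 -3.761
v 2.696 0.97 -4.179
v 2.021 1.221 -4.634
v 2.73 1.694 -4.626
v 2.608 2.342 -4.087
v 1.912 0.898 -3.853
v 1.79 1.546 -3.314
v 1.618 1.859 -4.403
v 2.902 1.381 -3.537
v 2.573 1.59 -3.223
v 2.87 1.879 -3.504
v 1.534 1.977 -3.923
v 1.832 2.266 -4.204
v 2.144 2.236 -3.457
v 2.688 0.974 -3.736
v 2.986 1.263 -4.017
v 1.65 1.361 -4.436
v 1.947 1.65 -4.717
v 2.376 1.004 -4.483
v 2.364 1.928 -4.712
v 3.005 1.688 -4.279
v 2.792 1.281 -4.478
v 2.396 1.429 -4.745
v 2.292 2.309 -4.395
v 2.934 2.069 -3.963
v 2.605 2.279 -3.649
v 2.208 2.427 -3.916
v 2.741 2.088 -4.424
v 1.586 1.171 -3.977
v 2.228 0.931 -3.545
v 2.312 0.813 -4.024
v 1.915 0.961 -4.291
v 1.515 1.552 -3.661
v 2.156 1.312 -3.228
v 2.124 1.811 -3.195
v 1.728 1.959 -3.462
v 1.779 1.152 -3.516
v -1.029 3.13 -3.906
v -0.431 3.417 -3.806
v -1.471 3.49 -2.294
v -0.616 3.658 -3.91
v -0.894 3.778 -4.013
v -1.204 3.75 -4.092
v -1.473 3.58 -4.128
v -1.641 3.307 -4.113
v -1.668 2.993 -4.051
v -1.549 2.711 -3.956
v -1.311 2.525 -3.849
v -1.008 2.478 -3.755
v -0.71 2.58 -3.696
v -0.485 2.808 -3.685
v -0.384 3.11 -3.725
f 2 1 5
f 2 5 3
f 3 5 6
f 3 6 4
f 5 1 7
f 5 7 6
f 6 7 8
f 6 8 4
f 7 1 9
f 7 9 8
f 8 9 10
f 8 10 4
f 9 1 11
f 9 11 10
f 10 11 12
f 10 12 4
f 11 1 13
f 11 13 12
f 12 13 14
f 12 14 4
f 13 1 15
f 13 15 14
f 14 15 16
f 14 16 4
f 15 1 17
f 15 17 16
f 16 17 18
f 16 18 4
f 17 1 19
f 17 19 18
f 18 19 20
f 18 20 4
f 19 1 21
f 19 21 20
f 20 21 22
f 20 22 4
f 21 1 23
f 21 23 22
f 22 23 24
f 22 24 4
f 23 1 2
f 23 2 24
f 24 2 3
f 24 3 4
f 26 25 28
f 26 28 27
f 28 25 29
f 28 29 27
f 29 25 30
f 29 30 27
f 30 25 31
f 30 31 27
f 31 25 32
f 31 32 27
f 32 25 33
f 32 33 27
f 33 25 34
f 33 34 27
f 34 25 35
f 34 35 27
f 35 25 26
f 35 26 27
f 37 36 39
f 37 39 38
f 39 36 40
f 39 40 38
f 40 36 41
f 40 41 38
f 41 36 42
f 41 42 38
f 42 36 43
f 42 43 38
f 43 36 44
f 43 44 38
f 44 36 45
f 44 45 38
f 45 36 37
f 45 37 38
f 46 83 62
f 83 57 86
f 62 86 51
f 83 86 62
f 46 62 58
f 62 51 63
f 58 63 47
f 62 63 58
f 46 58 67
f 58 47 68
f 67 68 53
f 58 68 67
f 46 67 79
f 67 53 82
f 79 82 56
f 67 82 79
f 46 79 83
f 79 56 87
f 83 87 57
f 79 87 83
f 47 63 74
f 63 51 77
f 74 77 55
f 63 77 74
f 51 86 64
f 86 57 85
f 64 85 50
f 86 85 64
f 57 87 84
f 87 56 80
f 84 80 48
f 87 80 84
f 56 82 81
f 82 53 69
f 81 69 52
f 82 69 81
f 53 68 73
f 68 47 70
f 73 70 54
f 68 70 73
f 49 75 61
f 75 55 76
f 61 76 50
f 75 76 61
f 49 61 59
f 61 50 60
f 59 60 48
f 61 60 59
f 49 59 66
f 59 48 65
f 66 65 52
f 59 65 66
f 49 66 71
f 66 52 72
f 71 72 54
f 66 72 71
f 49 71 75
f 71 54 78
f 75 78 55
f 71 78 75
f 50 76 64
f 76 55 77
f 64 77 51
f 76 77 64
f 48 60 84
f 60 50 85
f 84 85 57
f 60 85 84
f 52 65 81
f 65 48 80
f 81 80 56
f 65 80 81
f 54 72 73
f 72 52 69
f 73 69 53
f 72 69 73
f 55 78 74
f 78 54 70
f 74 70 47
f 78 70 74
f 89 88 91
f 89 91 90
f 91 88 92
f 91 92 90
f 92 88 93
f 92 93 90
f 93 88 94
f 93 94 90
f 94 88 95
f 94 95 90
f 95 88 96
f 95 96 90
f 96 88 97
f 96 97 90
f 97 88 98
f 97 98 90
f 98 88 99
f 98 99 90
f 99 88 100
f 99 100 90
f 100 88 101
f 100 101 90
f 101 88 102
f 101 102 90
f 102 88 89
f 102 89 90



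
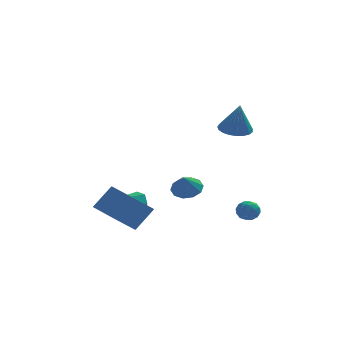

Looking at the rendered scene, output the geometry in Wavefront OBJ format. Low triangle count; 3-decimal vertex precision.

v 0.138 -0.818 -2.499
v 0.87 -0.443 -2.067
v -0.138 -1.502 -1.441
v 0.415 -0.107 -1.968
v -0.147 -0.042 -2.072
v -0.6 -0.274 -2.34
v -0.771 -0.714 -2.668
v -0.595 -1.193 -2.932
v -0.139 -1.529 -3.031
v 0.422 -1.594 -2.926
v 0.875 -1.362 -2.659
v 1.046 -0.923 -2.331
v -3.943 -2.168 -4.17
v -5.107 -3.142 -2.915
v -2.916 -1.692 -2.848
v -4.08 -2.667 -1.593
v -2.86 -3.793 -4.427
v -4.024 -4.768 -3.172
v -1.833 -3.318 -3.105
v -2.997 -4.292 -1.85
v -2.684 -0.23 -4.025
v -2.168 -0.346 -3.13
v -4.136 -1.05 -3.295
v -2.572 0.339 -3.162
v -3.041 0.691 -3.699
v -3.302 0.504 -4.428
v -3.201 -0.113 -4.92
v -2.797 -0.798 -4.888
v -2.327 -1.15 -4.351
v -2.067 -0.963 -3.622
v 2.717 -1.506 2.147
v 3.425 -2.143 1.916
v 2.923 -1.954 4.013
v 3.636 -1.799 1.975
v 3.688 -1.405 2.064
v 3.572 -1.028 2.167
v 3.308 -0.734 2.267
v 2.942 -0.573 2.346
v 2.537 -0.574 2.39
v 2.163 -0.736 2.393
v 1.885 -1.031 2.353
v 1.75 -1.409 2.277
v 1.783 -1.803 2.179
v 1.977 -2.146 2.076
v 2.299 -2.378 1.984
v 2.694 -2.46 1.921
v 3.092 -2.376 1.897
v 3.229 -1.979 -3.628
v 3.82 -2.261 -3.316
v 2.86 -3.059 -3.904
v 3.451 -3.341 -3.592
v 2.94 -3.026 -3.184
v 3.168 -2.359 -3.013
v 3.512 -2.961 -4.207
v 3.74 -2.294 -4.036
v 3.995 -2.868 -3.674
v 3.641 -2.908 -3.041
v 3.039 -2.412 -4.179
v 2.685 -2.452 -3.546
v 3.557 -2.025 -3.448
v 3.123 -3.295 -3.772
v 2.823 -3.11 -3.532
v 3.17 -3.275 -3.349
v 3.174 -2.083 -3.27
v 3.521 -2.249 -3.087
v 3.004 -2.698 -3.009
v 3.159 -3.071 -4.133
v 3.506 -3.237 -3.95
v 3.51 -2.045 -3.871
v 3.857 -2.21 -3.688
v 3.676 -2.622 -4.211
v 4.007 -2.548 -3.475
v 3.79 -3.182 -3.637
v 3.826 -2.959 -3.998
v 3.96 -2.567 -3.898
v 3.799 -2.571 -3.103
v 3.582 -3.206 -3.265
v 3.282 -3.021 -3.025
v 3.416 -2.629 -2.925
v 3.902 -2.928 -3.313
v 3.098 -2.114 -3.955
v 2.881 -2.749 -4.117
v 3.264 -2.691 -4.295
v 3.398 -2.299 -4.195
v 2.89 -2.138 -3.583
v 2.673 -2.772 -3.745
v 2.72 -2.753 -3.322
v 2.854 -2.361 -3.222
v 2.778 -2.392 -3.907
f 2 1 4
f 2 4 3
f 4 1 5
f 4 5 3
f 5 1 6
f 5 6 3
f 6 1 7
f 6 7 3
f 7 1 8
f 7 8 3
f 8 1 9
f 8 9 3
f 9 1 10
f 9 10 3
f 10 1 11
f 10 11 3
f 11 1 12
f 11 12 3
f 12 1 2
f 12 2 3
f 14 16 13
f 17 14 13
f 13 16 15
f 15 17 13
f 14 20 16
f 18 14 17
f 18 20 14
f 16 20 15
f 19 17 15
f 15 20 19
f 19 18 17
f 20 18 19
f 22 21 24
f 22 24 23
f 24 21 25
f 24 25 23
f 25 21 26
f 25 26 23
f 26 21 27
f 26 27 23
f 27 21 28
f 27 28 23
f 28 21 29
f 28 29 23
f 29 21 30
f 29 30 23
f 30 21 22
f 30 22 23
f 32 31 34
f 32 34 33
f 34 31 35
f 34 35 33
f 35 31 36
f 35 36 33
f 36 31 37
f 36 37 33
f 37 31 38
f 37 38 33
f 38 31 39
f 38 39 33
f 39 31 40
f 39 40 33
f 40 31 41
f 40 41 33
f 41 31 42
f 41 42 33
f 42 31 43
f 42 43 33
f 43 31 44
f 43 44 33
f 44 31 45
f 44 45 33
f 45 31 46
f 45 46 33
f 46 31 47
f 46 47 33
f 47 31 32
f 47 32 33
f 48 85 64
f 85 59 88
f 64 88 53
f 85 88 64
f 48 64 60
f 64 53 65
f 60 65 49
f 64 65 60
f 48 60 69
f 60 49 70
f 69 70 55
f 60 70 69
f 48 69 81
f 69 55 84
f 81 84 58
f 69 84 81
f 48 81 85
f 81 58 89
f 85 89 59
f 81 89 85
f 49 65 76
f 65 53 79
f 76 79 57
f 65 79 76
f 53 88 66
f 88 59 87
f 66 87 52
f 88 87 66
f 59 89 86
f 89 58 82
f 86 82 50
f 89 82 86
f 58 84 83
f 84 55 71
f 83 71 54
f 84 71 83
f 55 70 75
f 70 49 72
f 75 72 56
f 70 72 75
f 51 77 63
f 77 57 78
f 63 78 52
f 77 78 63
f 51 63 61
f 63 52 62
f 61 62 50
f 63 62 61
f 51 61 68
f 61 50 67
f 68 67 54
f 61 67 68
f 51 68 73
f 68 54 74
f 73 74 56
f 68 74 73
f 51 73 77
f 73 56 80
f 77 80 57
f 73 80 77
f 52 78 66
f 78 57 79
f 66 79 53
f 78 79 66
f 50 62 86
f 62 52 87
f 86 87 59
f 62 87 86
f 54 67 83
f 67 50 82
f 83 82 58
f 67 82 83
f 56 74 75
f 74 54 71
f 75 71 55
f 74 71 75
f 57 80 76
f 80 56 72
f 76 72 49
f 80 72 76



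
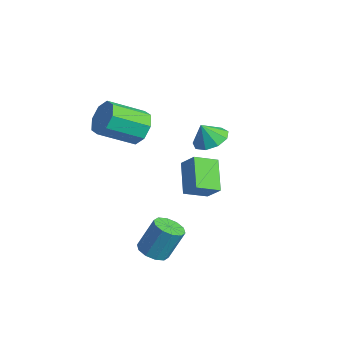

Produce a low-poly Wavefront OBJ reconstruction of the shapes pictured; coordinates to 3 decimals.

v -1.899 -1.076 2.647
v -1.365 -1.602 1.954
v -1.768 -3.389 3.001
v -2.301 -2.864 3.693
v -0.922 -1.354 2.548
v -1.325 -3.142 3.594
v -1.051 -0.944 3.199
v -1.454 -2.731 4.246
v -1.677 -0.611 3.527
v -2.08 -2.398 4.574
v -2.432 -0.551 3.339
v -2.835 -2.338 4.386
v -2.875 -0.798 2.746
v -3.278 -2.586 3.792
v -2.746 -1.209 2.094
v -3.149 -2.996 3.141
v -2.12 -1.542 1.766
v -2.523 -3.329 2.813
v 2.596 0.113 0.199
v 2.455 -1.093 0.717
v 1.241 0.729 1.264
v 1.101 -0.476 1.783
v 3.359 0.376 1.017
v 3.219 -0.829 1.536
v 2.005 0.993 2.083
v 1.864 -0.213 2.601
v 3.609 -3.267 -1.759
v 4.362 -3.535 -1.727
v 4.564 -2.781 -0.149
v 3.811 -2.513 -0.181
v 4.368 -3.089 -1.941
v 4.569 -2.335 -0.363
v 4.083 -2.712 -2.085
v 4.285 -1.957 -0.508
v 3.618 -2.546 -2.105
v 3.82 -1.792 -0.527
v 3.149 -2.656 -1.992
v 3.351 -1.901 -0.415
v 2.856 -2.999 -1.791
v 3.058 -2.245 -0.213
v 2.851 -3.445 -1.577
v 3.052 -2.691 0.001
v 3.135 -3.823 -1.432
v 3.337 -3.068 0.145
v 3.6 -3.988 -1.413
v 3.802 -3.234 0.165
v 4.069 -3.879 -1.525
v 4.271 -3.124 0.052
v -0.802 2.158 1.475
v -0.032 2.622 1.813
v -0.978 1.702 2.505
v -0.568 2.994 1.886
v -1.214 2.975 1.767
v -1.667 2.574 1.512
v -1.715 1.978 1.239
v -1.336 1.467 1.077
v -0.707 1.279 1.101
v -0.123 1.503 1.3
v 0.144 2.033 1.581
f 2 1 5
f 2 5 3
f 3 5 6
f 3 6 4
f 5 1 7
f 5 7 6
f 6 7 8
f 6 8 4
f 7 1 9
f 7 9 8
f 8 9 10
f 8 10 4
f 9 1 11
f 9 11 10
f 10 11 12
f 10 12 4
f 11 1 13
f 11 13 12
f 12 13 14
f 12 14 4
f 13 1 15
f 13 15 14
f 14 15 16
f 14 16 4
f 15 1 17
f 15 17 16
f 16 17 18
f 16 18 4
f 17 1 2
f 17 2 18
f 18 2 3
f 18 3 4
f 20 22 19
f 23 20 19
f 19 22 21
f 21 23 19
f 20 26 22
f 24 20 23
f 24 26 20
f 22 26 21
f 25 23 21
f 21 26 25
f 25 24 23
f 26 24 25
f 28 27 31
f 28 31 29
f 29 31 32
f 29 32 30
f 31 27 33
f 31 33 32
f 32 33 34
f 32 34 30
f 33 27 35
f 33 35 34
f 34 35 36
f 34 36 30
f 35 27 37
f 35 37 36
f 36 37 38
f 36 38 30
f 37 27 39
f 37 39 38
f 38 39 40
f 38 40 30
f 39 27 41
f 39 41 40
f 40 41 42
f 40 42 30
f 41 27 43
f 41 43 42
f 42 43 44
f 42 44 30
f 43 27 45
f 43 45 44
f 44 45 46
f 44 46 30
f 45 27 47
f 45 47 46
f 46 47 48
f 46 48 30
f 47 27 28
f 47 28 48
f 48 28 29
f 48 29 30
f 50 49 52
f 50 52 51
f 52 49 53
f 52 53 51
f 53 49 54
f 53 54 51
f 54 49 55
f 54 55 51
f 55 49 56
f 55 56 51
f 56 49 57
f 56 57 51
f 57 49 58
f 57 58 51
f 58 49 59
f 58 59 51
f 59 49 50
f 59 50 51



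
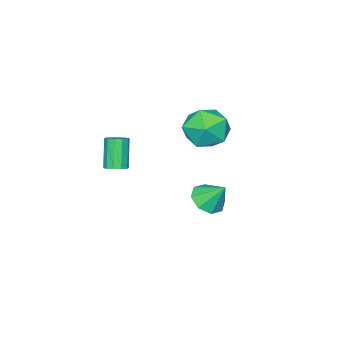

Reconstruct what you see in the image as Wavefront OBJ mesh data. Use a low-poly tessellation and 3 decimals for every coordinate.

v -0.175 -1.127 -0.517
v 0.316 -0.515 -0.935
v -0.325 -0.273 0.557
v -0.348 -0.456 -1.075
v -0.911 -0.791 -0.888
v -1.042 -1.323 -0.483
v -0.666 -1.74 -0.098
v -0.002 -1.798 0.042
v 0.561 -1.463 -0.146
v 0.693 -0.932 -0.55
v 4.087 -2.53 3.021
v 4.485 -2.876 3.067
v 3.912 -3.357 4.424
v 3.513 -3.01 4.379
v 4.579 -2.595 3.206
v 4.006 -3.076 4.564
v 4.485 -2.289 3.275
v 3.912 -2.77 4.632
v 4.239 -2.075 3.247
v 3.665 -2.555 4.604
v 3.935 -2.034 3.132
v 3.361 -2.515 4.49
v 3.688 -2.183 2.976
v 3.115 -2.664 4.333
v 3.594 -2.464 2.836
v 3.021 -2.945 4.194
v 3.688 -2.77 2.768
v 3.115 -3.251 4.125
v 3.935 -2.985 2.796
v 3.361 -3.465 4.153
v 4.239 -3.025 2.91
v 3.665 -3.506 4.268
v -2.628 -1.963 2.467
v -1.527 -1.391 2.432
v -1.733 -3.649 3.088
v -0.632 -3.077 3.053
v -1.473 -2.753 3.906
v -2.026 -1.711 3.522
v -1.234 -3.329 1.998
v -1.787 -2.287 1.614
v -0.666 -2.236 2.142
v -0.813 -1.879 3.322
v -2.447 -3.161 2.198
v -2.594 -2.804 3.378
f 2 1 4
f 2 4 3
f 4 1 5
f 4 5 3
f 5 1 6
f 5 6 3
f 6 1 7
f 6 7 3
f 7 1 8
f 7 8 3
f 8 1 9
f 8 9 3
f 9 1 10
f 9 10 3
f 10 1 2
f 10 2 3
f 12 11 15
f 12 15 13
f 13 15 16
f 13 16 14
f 15 11 17
f 15 17 16
f 16 17 18
f 16 18 14
f 17 11 19
f 17 19 18
f 18 19 20
f 18 20 14
f 19 11 21
f 19 21 20
f 20 21 22
f 20 22 14
f 21 11 23
f 21 23 22
f 22 23 24
f 22 24 14
f 23 11 25
f 23 25 24
f 24 25 26
f 24 26 14
f 25 11 27
f 25 27 26
f 26 27 28
f 26 28 14
f 27 11 29
f 27 29 28
f 28 29 30
f 28 30 14
f 29 11 31
f 29 31 30
f 30 31 32
f 30 32 14
f 31 11 12
f 31 12 32
f 32 12 13
f 32 13 14
f 33 44 38
f 33 38 34
f 33 34 40
f 33 40 43
f 33 43 44
f 34 38 42
f 38 44 37
f 44 43 35
f 43 40 39
f 40 34 41
f 36 42 37
f 36 37 35
f 36 35 39
f 36 39 41
f 36 41 42
f 37 42 38
f 35 37 44
f 39 35 43
f 41 39 40
f 42 41 34



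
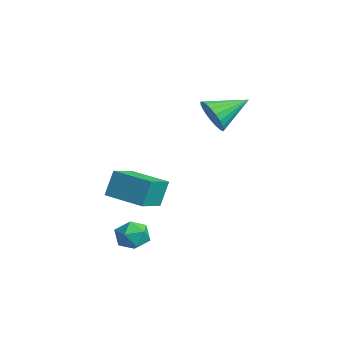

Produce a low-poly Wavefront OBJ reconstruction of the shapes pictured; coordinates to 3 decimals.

v 0.261 -3.639 -3.203
v 0.887 -2.963 -3.122
v 1.213 -4.417 -4.058
v 1.839 -3.741 -3.977
v 1.622 -4.261 -3.243
v 1.034 -3.78 -2.715
v 1.066 -3.6 -4.465
v 0.478 -3.119 -3.937
v 1.385 -2.938 -3.902
v 1.728 -3.347 -3.146
v 0.372 -4.033 -4.034
v 0.715 -4.442 -3.278
v -1.503 1.19 2.51
v -0.75 1.507 1.835
v -1.517 3.05 3.37
v -1.118 1.607 1.614
v -1.553 1.634 1.548
v -1.98 1.585 1.649
v -2.324 1.467 1.898
v -2.526 1.301 2.253
v -2.551 1.116 2.652
v -2.395 0.944 3.027
v -2.085 0.814 3.312
v -1.674 0.749 3.458
v -1.234 0.761 3.441
v -0.84 0.846 3.262
v -0.561 0.991 2.953
v -0.445 1.17 2.568
v -0.512 1.353 2.172
v -4.322 -2.351 -3.247
v -4.487 -1.841 -1.771
v -2.577 -1.052 -3.501
v -2.742 -0.542 -2.026
v -3.298 -3.618 -2.694
v -3.463 -3.108 -1.219
v -1.553 -2.319 -2.949
v -1.718 -1.809 -1.473
f 1 12 6
f 1 6 2
f 1 2 8
f 1 8 11
f 1 11 12
f 2 6 10
f 6 12 5
f 12 11 3
f 11 8 7
f 8 2 9
f 4 10 5
f 4 5 3
f 4 3 7
f 4 7 9
f 4 9 10
f 5 10 6
f 3 5 12
f 7 3 11
f 9 7 8
f 10 9 2
f 14 13 16
f 14 16 15
f 16 13 17
f 16 17 15
f 17 13 18
f 17 18 15
f 18 13 19
f 18 19 15
f 19 13 20
f 19 20 15
f 20 13 21
f 20 21 15
f 21 13 22
f 21 22 15
f 22 13 23
f 22 23 15
f 23 13 24
f 23 24 15
f 24 13 25
f 24 25 15
f 25 13 26
f 25 26 15
f 26 13 27
f 26 27 15
f 27 13 28
f 27 28 15
f 28 13 29
f 28 29 15
f 29 13 14
f 29 14 15
f 31 33 30
f 34 31 30
f 30 33 32
f 32 34 30
f 31 37 33
f 35 31 34
f 35 37 31
f 33 37 32
f 36 34 32
f 32 37 36
f 36 35 34
f 37 35 36



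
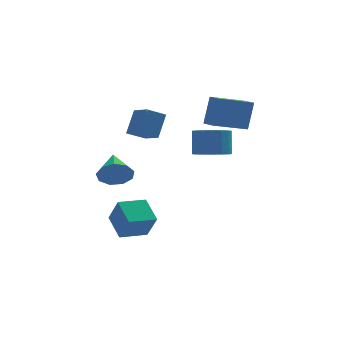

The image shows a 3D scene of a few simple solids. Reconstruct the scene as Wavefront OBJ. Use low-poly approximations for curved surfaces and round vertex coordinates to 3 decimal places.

v 2.555 0.638 2.435
v 2.901 1.068 4.253
v 2.101 1.564 2.301
v 2.447 1.994 4.119
v 4.493 1.506 1.861
v 4.839 1.936 3.679
v 4.039 2.432 1.727
v 4.385 2.862 3.545
v -2.65 -0.531 -0.732
v -2.251 -0.086 -1.583
v -2.79 1.211 0.112
v -2.96 -0.118 -1.635
v -3.524 -0.343 -1.264
v -3.679 -0.656 -0.644
v -3.353 -0.91 -0.065
v -2.698 -0.987 0.202
v -2.021 -0.85 0.032
v -1.638 -0.564 -0.495
v -1.729 -0.262 -1.133
v -1.373 -1.452 2.623
v -0.953 -0.697 4.04
v -2.054 -0.249 2.183
v -1.634 0.506 3.601
v -0.366 -1.066 2.119
v 0.054 -0.311 3.537
v -1.047 0.137 1.68
v -0.627 0.892 3.097
v -2.426 -2.566 -4.542
v -3.01 -1.263 -3.619
v -0.966 -1.828 -4.66
v -1.55 -0.525 -3.737
v -1.91 -3.355 -3.103
v -2.494 -2.052 -2.18
v -0.45 -2.617 -3.221
v -1.034 -1.314 -2.298
v 2.387 -2.908 1.561
v 3.083 -2.199 1.288
v 3.089 -1.644 2.746
v 2.393 -2.352 3.019
v 2.651 -1.977 1.206
v 2.657 -1.422 2.664
v 2.158 -1.969 1.205
v 2.164 -1.414 2.663
v 1.717 -2.175 1.285
v 1.724 -1.62 2.743
v 1.43 -2.549 1.429
v 1.437 -1.994 2.887
v 1.362 -3.005 1.603
v 1.369 -2.45 3.061
v 1.529 -3.439 1.767
v 1.536 -2.884 3.225
v 1.892 -3.751 1.884
v 1.899 -3.196 3.342
v 2.369 -3.87 1.928
v 2.375 -3.315 3.385
v 2.85 -3.768 1.887
v 2.856 -3.213 3.345
v 3.224 -3.469 1.771
v 3.231 -2.914 3.229
v 3.407 -3.042 1.608
v 3.413 -2.487 3.065
v 3.356 -2.583 1.433
v 3.362 -2.028 2.891
f 2 4 1
f 5 2 1
f 1 4 3
f 3 5 1
f 2 8 4
f 6 2 5
f 6 8 2
f 4 8 3
f 7 5 3
f 3 8 7
f 7 6 5
f 8 6 7
f 10 9 12
f 10 12 11
f 12 9 13
f 12 13 11
f 13 9 14
f 13 14 11
f 14 9 15
f 14 15 11
f 15 9 16
f 15 16 11
f 16 9 17
f 16 17 11
f 17 9 18
f 17 18 11
f 18 9 19
f 18 19 11
f 19 9 10
f 19 10 11
f 21 23 20
f 24 21 20
f 20 23 22
f 22 24 20
f 21 27 23
f 25 21 24
f 25 27 21
f 23 27 22
f 26 24 22
f 22 27 26
f 26 25 24
f 27 25 26
f 29 31 28
f 32 29 28
f 28 31 30
f 30 32 28
f 29 35 31
f 33 29 32
f 33 35 29
f 31 35 30
f 34 32 30
f 30 35 34
f 34 33 32
f 35 33 34
f 37 36 40
f 37 40 38
f 38 40 41
f 38 41 39
f 40 36 42
f 40 42 41
f 41 42 43
f 41 43 39
f 42 36 44
f 42 44 43
f 43 44 45
f 43 45 39
f 44 36 46
f 44 46 45
f 45 46 47
f 45 47 39
f 46 36 48
f 46 48 47
f 47 48 49
f 47 49 39
f 48 36 50
f 48 50 49
f 49 50 51
f 49 51 39
f 50 36 52
f 50 52 51
f 51 52 53
f 51 53 39
f 52 36 54
f 52 54 53
f 53 54 55
f 53 55 39
f 54 36 56
f 54 56 55
f 55 56 57
f 55 57 39
f 56 36 58
f 56 58 57
f 57 58 59
f 57 59 39
f 58 36 60
f 58 60 59
f 59 60 61
f 59 61 39
f 60 36 62
f 60 62 61
f 61 62 63
f 61 63 39
f 62 36 37
f 62 37 63
f 63 37 38
f 63 38 39



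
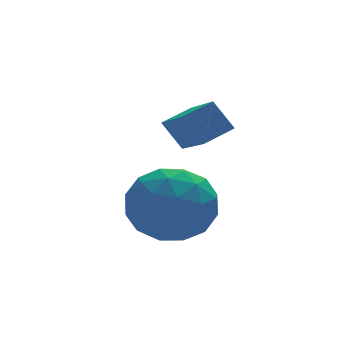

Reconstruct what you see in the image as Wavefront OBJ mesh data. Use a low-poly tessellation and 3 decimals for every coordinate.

v -1.013 1.185 0.24
v -0.168 1.32 0.603
v -0.942 2.877 -0.554
v -0.097 3.012 -0.191
v -0.603 0.788 -0.569
v 0.242 0.923 -0.206
v -0.532 2.48 -1.363
v 0.313 2.615 -1
v -2.788 0.196 -2.378
v -2.279 0.734 -1.435
v -1.061 -0.514 -2.905
v -0.552 0.024 -1.962
v -1.298 -0.9 -1.795
v -2.365 -0.461 -1.469
v -0.975 0.681 -2.871
v -2.042 1.12 -2.545
v -1.159 1.034 -1.74
v -1.358 0.057 -1.075
v -1.982 0.163 -3.265
v -2.181 -0.814 -2.6
v -2.685 0.528 -1.861
v -0.655 -0.308 -2.479
v -1.094 -0.851 -2.381
v -0.794 -0.534 -1.827
v -2.735 -0.175 -1.88
v -2.436 0.141 -1.326
v -1.86 -0.819 -1.537
v -0.904 0.079 -3.014
v -0.605 0.395 -2.46
v -2.546 0.754 -2.513
v -2.246 1.071 -1.959
v -1.48 1.039 -2.803
v -1.727 1.02 -1.485
v -0.713 0.602 -1.795
v -0.961 0.988 -2.329
v -1.588 1.247 -2.138
v -1.844 0.445 -1.095
v -0.83 0.028 -1.404
v -1.268 -0.515 -1.306
v -1.895 -0.257 -1.114
v -1.186 0.621 -1.273
v -2.51 0.192 -2.936
v -1.496 -0.225 -3.245
v -1.445 0.477 -3.226
v -2.072 0.735 -3.034
v -2.627 -0.382 -2.545
v -1.613 -0.8 -2.855
v -1.752 -1.027 -2.202
v -2.379 -0.768 -2.011
v -2.154 -0.401 -3.067
f 2 4 1
f 5 2 1
f 1 4 3
f 3 5 1
f 2 8 4
f 6 2 5
f 6 8 2
f 4 8 3
f 7 5 3
f 3 8 7
f 7 6 5
f 8 6 7
f 9 46 25
f 46 20 49
f 25 49 14
f 46 49 25
f 9 25 21
f 25 14 26
f 21 26 10
f 25 26 21
f 9 21 30
f 21 10 31
f 30 31 16
f 21 31 30
f 9 30 42
f 30 16 45
f 42 45 19
f 30 45 42
f 9 42 46
f 42 19 50
f 46 50 20
f 42 50 46
f 10 26 37
f 26 14 40
f 37 40 18
f 26 40 37
f 14 49 27
f 49 20 48
f 27 48 13
f 49 48 27
f 20 50 47
f 50 19 43
f 47 43 11
f 50 43 47
f 19 45 44
f 45 16 32
f 44 32 15
f 45 32 44
f 16 31 36
f 31 10 33
f 36 33 17
f 31 33 36
f 12 38 24
f 38 18 39
f 24 39 13
f 38 39 24
f 12 24 22
f 24 13 23
f 22 23 11
f 24 23 22
f 12 22 29
f 22 11 28
f 29 28 15
f 22 28 29
f 12 29 34
f 29 15 35
f 34 35 17
f 29 35 34
f 12 34 38
f 34 17 41
f 38 41 18
f 34 41 38
f 13 39 27
f 39 18 40
f 27 40 14
f 39 40 27
f 11 23 47
f 23 13 48
f 47 48 20
f 23 48 47
f 15 28 44
f 28 11 43
f 44 43 19
f 28 43 44
f 17 35 36
f 35 15 32
f 36 32 16
f 35 32 36
f 18 41 37
f 41 17 33
f 37 33 10
f 41 33 37



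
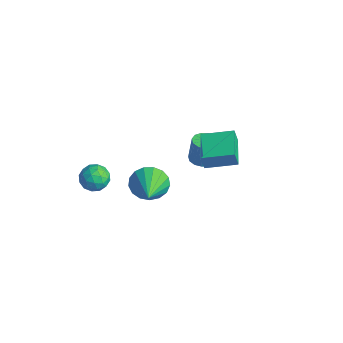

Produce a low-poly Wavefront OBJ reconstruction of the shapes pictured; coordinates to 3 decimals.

v 0.862 0.797 0.703
v 0.786 0.599 1.64
v -0.633 1.915 0.82
v -0.708 1.716 1.756
v 1.928 2.184 1.084
v 1.853 1.985 2.02
v 0.434 3.301 1.2
v 0.358 3.103 2.137
v -3.911 -2.392 -2.129
v -3.095 -2.735 -2.258
v -4.205 -3.445 -1.182
v -3.389 -3.788 -1.311
v -3.484 -3.004 -0.891
v -3.302 -2.354 -1.476
v -3.998 -3.826 -1.964
v -3.816 -3.176 -2.549
v -3.149 -3.621 -2.155
v -2.831 -3.113 -1.492
v -4.469 -3.067 -1.948
v -4.151 -2.559 -1.285
v -3.477 -2.471 -2.277
v -3.823 -3.709 -1.163
v -3.878 -3.248 -0.917
v -3.399 -3.45 -0.992
v -3.599 -2.247 -1.817
v -3.12 -2.449 -1.893
v -3.348 -2.607 -1.089
v -4.18 -3.731 -1.547
v -3.701 -3.933 -1.623
v -3.901 -2.73 -2.448
v -3.422 -2.932 -2.523
v -3.952 -3.573 -2.351
v -3.03 -3.194 -2.292
v -3.202 -3.812 -1.735
v -3.56 -3.835 -2.119
v -3.453 -3.453 -2.463
v -2.843 -2.895 -1.902
v -3.016 -3.514 -1.345
v -3.071 -3.053 -1.099
v -2.964 -2.671 -1.443
v -2.875 -3.416 -1.842
v -4.284 -2.666 -2.095
v -4.457 -3.285 -1.538
v -4.336 -3.509 -1.997
v -4.229 -3.127 -2.341
v -4.098 -2.368 -1.705
v -4.27 -2.986 -1.148
v -3.847 -2.727 -0.977
v -3.74 -2.345 -1.321
v -4.425 -2.764 -1.598
v 1.518 -3.159 2.559
v 2.135 -2.976 1.73
v 3.002 -4.261 3.421
v 2.237 -2.595 2.042
v 2.174 -2.344 2.472
v 1.961 -2.279 2.923
v 1.646 -2.415 3.29
v 1.302 -2.722 3.49
v 1.007 -3.129 3.477
v 0.83 -3.543 3.253
v 0.81 -3.869 2.871
v 0.952 -4.032 2.417
v 1.224 -3.995 1.996
v 1.563 -3.766 1.704
v 1.892 -3.398 1.608
v -3.067 3.568 -3.78
v -2.465 3.144 -3.711
v -2.471 3.388 -2.17
v -3.073 3.812 -2.24
v -2.328 3.533 -3.772
v -2.334 3.777 -2.231
v -2.426 3.933 -3.836
v -2.432 4.177 -2.295
v -2.727 4.217 -3.882
v -2.733 4.461 -2.341
v -3.136 4.296 -3.896
v -3.142 4.54 -2.355
v -3.524 4.143 -3.873
v -3.529 4.387 -2.332
v -3.766 3.808 -3.821
v -3.772 4.052 -2.28
v -3.786 3.396 -3.756
v -3.792 3.64 -2.215
v -3.579 3.039 -3.699
v -3.584 3.283 -2.158
v -3.208 2.85 -3.667
v -3.214 3.094 -2.127
v -2.793 2.889 -3.672
v -2.799 3.133 -2.131
f 2 4 1
f 5 2 1
f 1 4 3
f 3 5 1
f 2 8 4
f 6 2 5
f 6 8 2
f 4 8 3
f 7 5 3
f 3 8 7
f 7 6 5
f 8 6 7
f 9 46 25
f 46 20 49
f 25 49 14
f 46 49 25
f 9 25 21
f 25 14 26
f 21 26 10
f 25 26 21
f 9 21 30
f 21 10 31
f 30 31 16
f 21 31 30
f 9 30 42
f 30 16 45
f 42 45 19
f 30 45 42
f 9 42 46
f 42 19 50
f 46 50 20
f 42 50 46
f 10 26 37
f 26 14 40
f 37 40 18
f 26 40 37
f 14 49 27
f 49 20 48
f 27 48 13
f 49 48 27
f 20 50 47
f 50 19 43
f 47 43 11
f 50 43 47
f 19 45 44
f 45 16 32
f 44 32 15
f 45 32 44
f 16 31 36
f 31 10 33
f 36 33 17
f 31 33 36
f 12 38 24
f 38 18 39
f 24 39 13
f 38 39 24
f 12 24 22
f 24 13 23
f 22 23 11
f 24 23 22
f 12 22 29
f 22 11 28
f 29 28 15
f 22 28 29
f 12 29 34
f 29 15 35
f 34 35 17
f 29 35 34
f 12 34 38
f 34 17 41
f 38 41 18
f 34 41 38
f 13 39 27
f 39 18 40
f 27 40 14
f 39 40 27
f 11 23 47
f 23 13 48
f 47 48 20
f 23 48 47
f 15 28 44
f 28 11 43
f 44 43 19
f 28 43 44
f 17 35 36
f 35 15 32
f 36 32 16
f 35 32 36
f 18 41 37
f 41 17 33
f 37 33 10
f 41 33 37
f 52 51 54
f 52 54 53
f 54 51 55
f 54 55 53
f 55 51 56
f 55 56 53
f 56 51 57
f 56 57 53
f 57 51 58
f 57 58 53
f 58 51 59
f 58 59 53
f 59 51 60
f 59 60 53
f 60 51 61
f 60 61 53
f 61 51 62
f 61 62 53
f 62 51 63
f 62 63 53
f 63 51 64
f 63 64 53
f 64 51 65
f 64 65 53
f 65 51 52
f 65 52 53
f 67 66 70
f 67 70 68
f 68 70 71
f 68 71 69
f 70 66 72
f 70 72 71
f 71 72 73
f 71 73 69
f 72 66 74
f 72 74 73
f 73 74 75
f 73 75 69
f 74 66 76
f 74 76 75
f 75 76 77
f 75 77 69
f 76 66 78
f 76 78 77
f 77 78 79
f 77 79 69
f 78 66 80
f 78 80 79
f 79 80 81
f 79 81 69
f 80 66 82
f 80 82 81
f 81 82 83
f 81 83 69
f 82 66 84
f 82 84 83
f 83 84 85
f 83 85 69
f 84 66 86
f 84 86 85
f 85 86 87
f 85 87 69
f 86 66 88
f 86 88 87
f 87 88 89
f 87 89 69
f 88 66 67
f 88 67 89
f 89 67 68
f 89 68 69



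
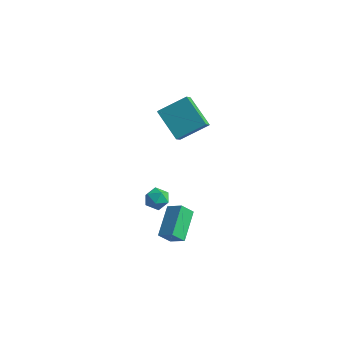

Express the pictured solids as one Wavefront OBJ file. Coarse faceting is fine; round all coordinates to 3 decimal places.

v 0.685 -0.658 2.468
v 0.939 -1.452 3.17
v 1.815 0.524 3.397
v 2.069 -0.271 4.099
v 2.291 -1.229 1.241
v 2.545 -2.024 1.943
v 3.421 -0.048 2.17
v 3.675 -0.842 2.872
v 3.004 -4.522 -4.242
v 2.48 -2.808 -3.289
v 3.431 -3.981 -4.981
v 2.906 -2.267 -4.028
v 3.934 -4.533 -3.712
v 3.409 -2.819 -2.759
v 4.36 -3.992 -4.451
v 3.836 -2.278 -3.498
v 0.861 -2.522 -3.307
v 1.247 -2.13 -2.742
v 1.973 -2.91 -3.798
v 2.359 -2.518 -3.233
v 1.937 -3.158 -3.05
v 1.249 -2.918 -2.747
v 1.971 -2.122 -3.793
v 1.283 -1.882 -3.49
v 1.933 -1.882 -3.043
v 1.912 -2.523 -2.583
v 1.308 -2.517 -3.957
v 1.287 -3.158 -3.497
f 2 4 1
f 5 2 1
f 1 4 3
f 3 5 1
f 2 8 4
f 6 2 5
f 6 8 2
f 4 8 3
f 7 5 3
f 3 8 7
f 7 6 5
f 8 6 7
f 10 12 9
f 13 10 9
f 9 12 11
f 11 13 9
f 10 16 12
f 14 10 13
f 14 16 10
f 12 16 11
f 15 13 11
f 11 16 15
f 15 14 13
f 16 14 15
f 17 28 22
f 17 22 18
f 17 18 24
f 17 24 27
f 17 27 28
f 18 22 26
f 22 28 21
f 28 27 19
f 27 24 23
f 24 18 25
f 20 26 21
f 20 21 19
f 20 19 23
f 20 23 25
f 20 25 26
f 21 26 22
f 19 21 28
f 23 19 27
f 25 23 24
f 26 25 18

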